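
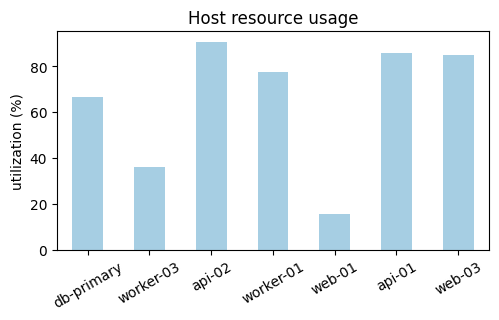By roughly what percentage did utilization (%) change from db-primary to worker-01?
≈ +14.3%

db-primary ≈ 70, worker-01 ≈ 80; (80 − 70) / 70 ≈ +14.3%.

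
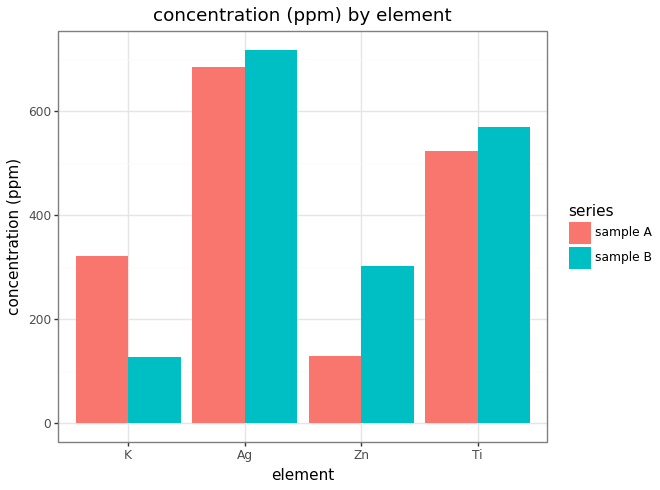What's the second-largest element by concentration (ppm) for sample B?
Ti

Top 3 for sample B: Ag ≈ 700, Ti ≈ 600, Zn ≈ 300.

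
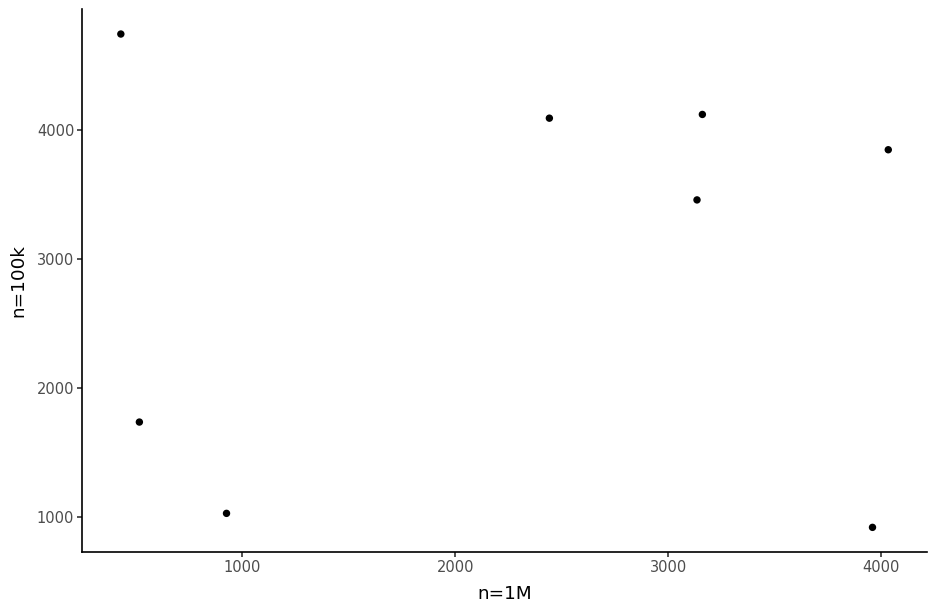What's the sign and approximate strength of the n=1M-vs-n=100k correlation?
no clear correlation

Points are roughly uncorrelated; weak (|r| ≈ 0.1).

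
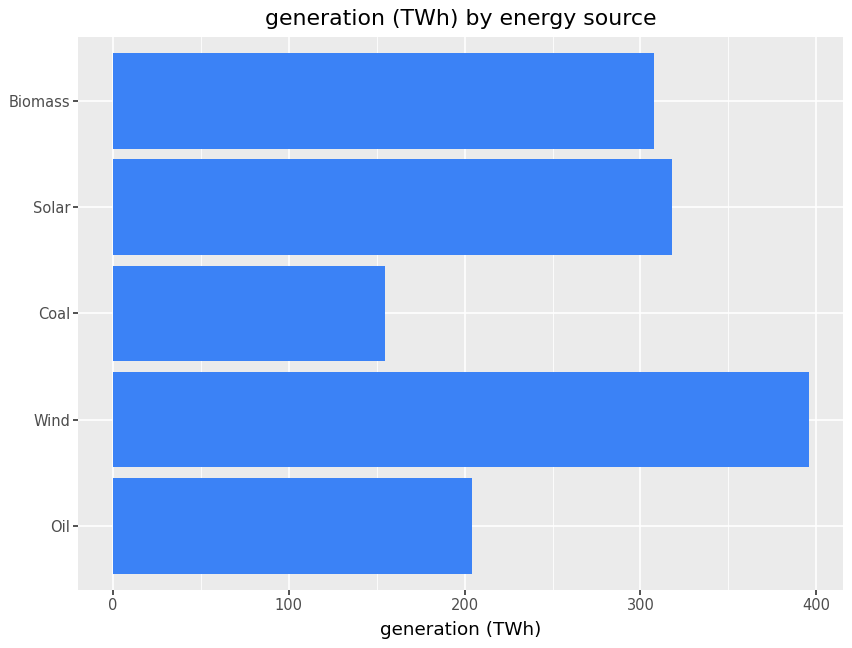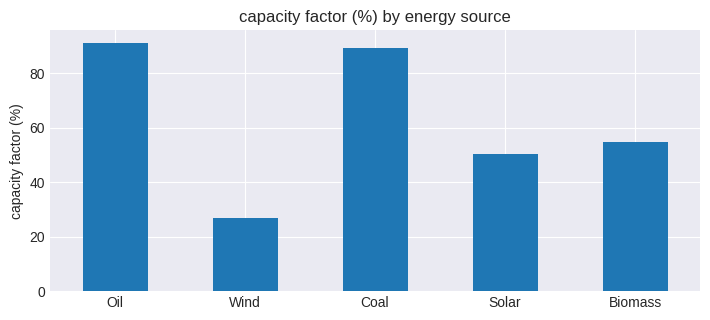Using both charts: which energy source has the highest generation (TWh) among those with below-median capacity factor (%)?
Chart 2 median capacity factor (%) ≈ 50; below-median energy sources: Wind, Solar. Among those, Wind has the highest generation (TWh) (≈ 400).

Wind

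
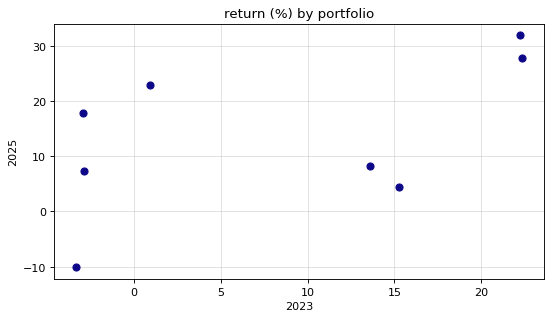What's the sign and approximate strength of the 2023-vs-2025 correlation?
Points are positively correlated; moderate (|r| ≈ 0.5).

positive, moderate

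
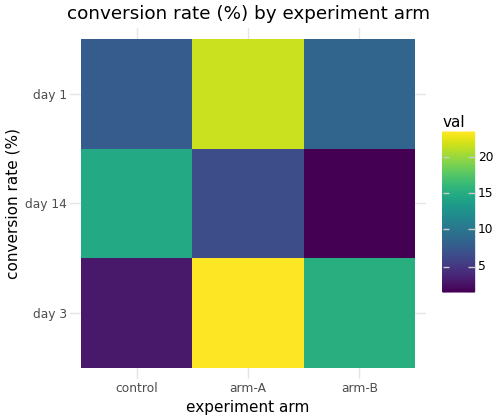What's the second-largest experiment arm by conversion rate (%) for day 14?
Top 3 for day 14: control ≈ 14, arm-A ≈ 6, arm-B ≈ 2.

arm-A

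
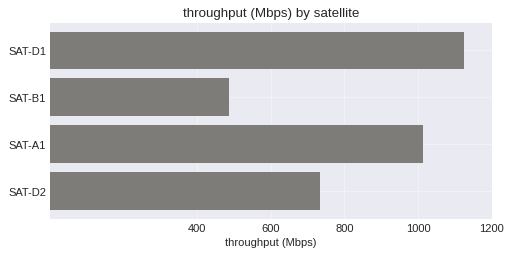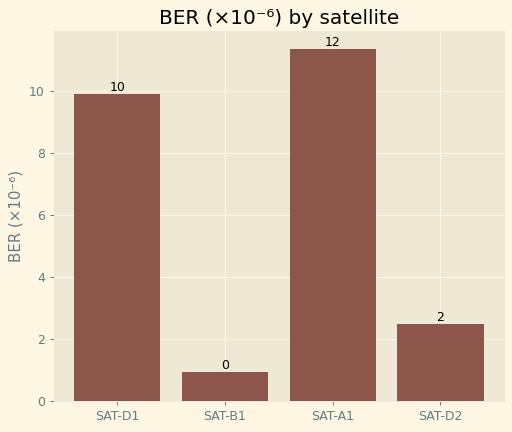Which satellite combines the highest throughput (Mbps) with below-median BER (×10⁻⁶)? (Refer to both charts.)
Chart 2 median BER (×10⁻⁶) ≈ 6; below-median satellites: SAT-B1, SAT-D2. Among those, SAT-D2 has the highest throughput (Mbps) (≈ 800).

SAT-D2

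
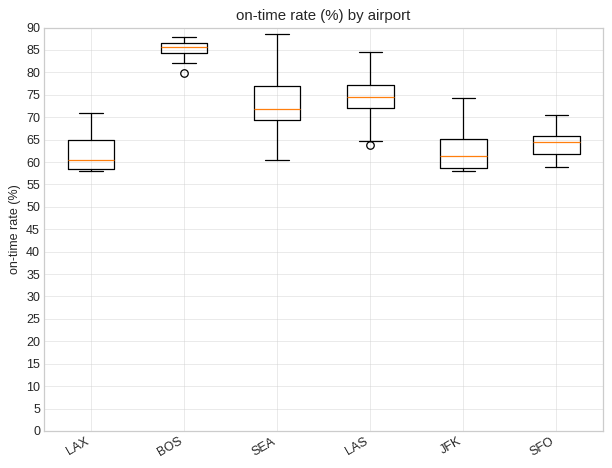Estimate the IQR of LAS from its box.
≈ 5

Q3 ≈ 75, Q1 ≈ 70; IQR ≈ 5.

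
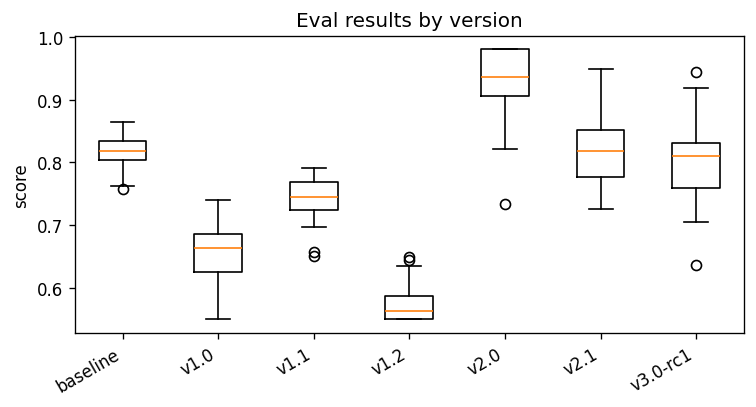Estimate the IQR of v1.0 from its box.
≈ 0.05

Q3 ≈ 0.70, Q1 ≈ 0.65; IQR ≈ 0.05.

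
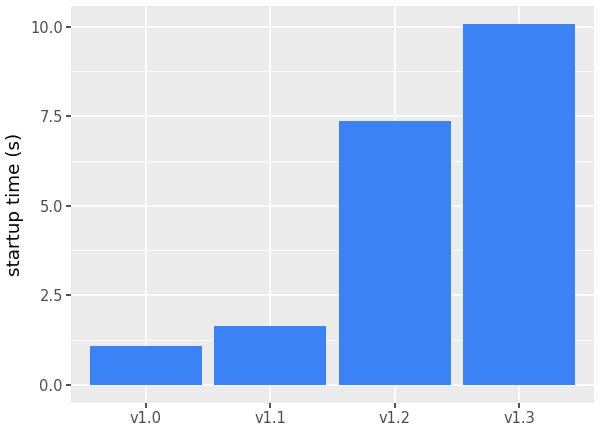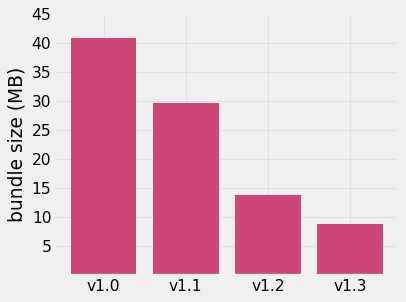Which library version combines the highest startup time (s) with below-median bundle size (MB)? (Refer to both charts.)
v1.3

Chart 2 median bundle size (MB) ≈ 20; below-median library versions: v1.2, v1.3. Among those, v1.3 has the highest startup time (s) (≈ 10).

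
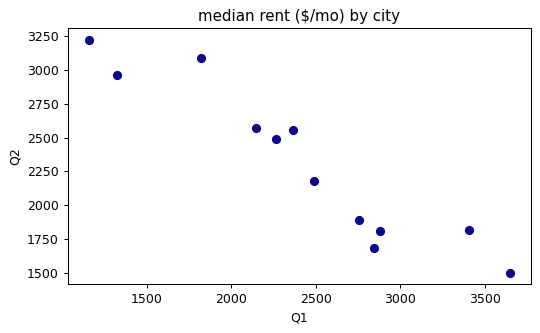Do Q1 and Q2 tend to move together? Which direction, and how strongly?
Points are negatively correlated; strong (|r| ≈ 0.9).

negative, strong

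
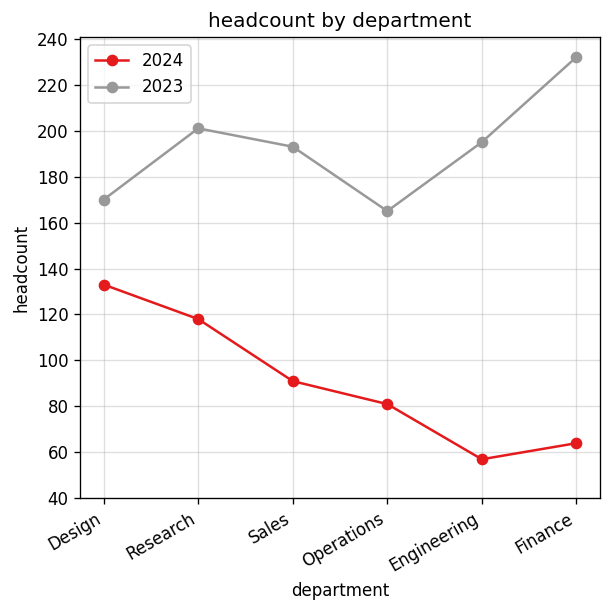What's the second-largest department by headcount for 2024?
Top 3 for 2024: Design ≈ 140, Research ≈ 120, Sales ≈ 100.

Research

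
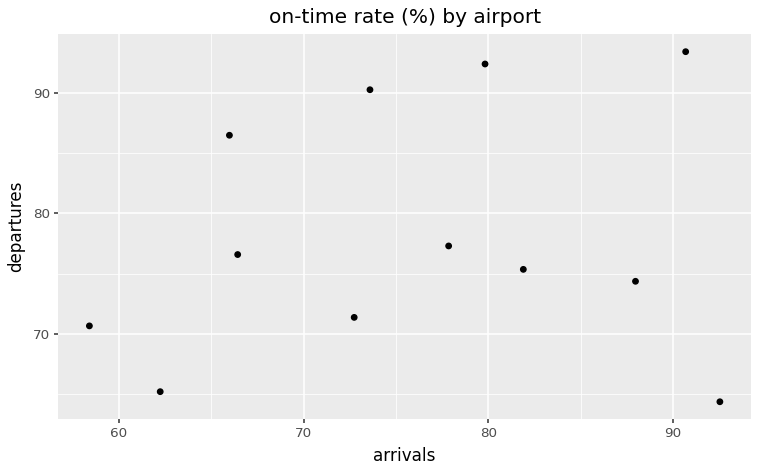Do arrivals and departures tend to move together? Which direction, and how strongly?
Points are roughly uncorrelated; weak (|r| ≈ 0.2).

no clear correlation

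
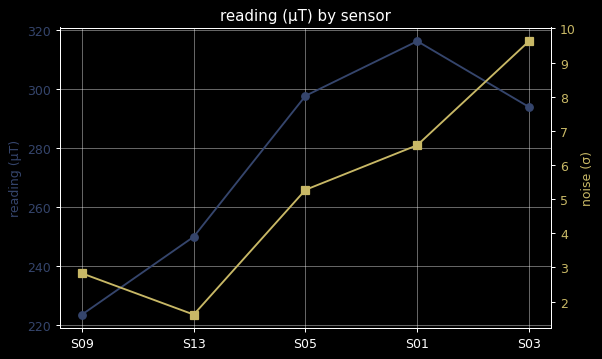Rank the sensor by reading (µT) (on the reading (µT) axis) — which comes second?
Top 3 (on the reading (µT) axis): S01 ≈ 320, S05 ≈ 300, S03 ≈ 290.

S05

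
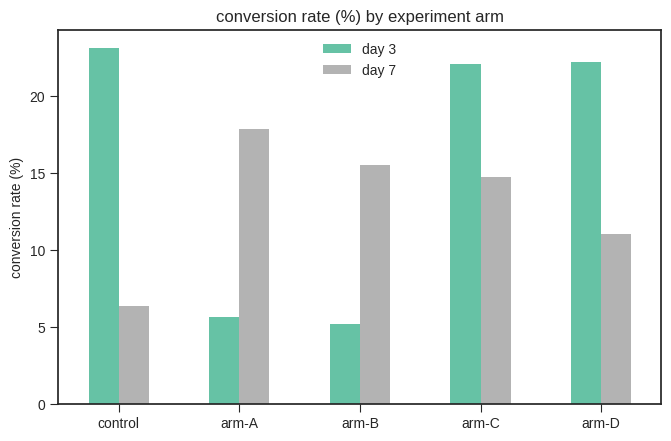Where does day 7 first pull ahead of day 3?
arm-A

control: day 7 ≈ 6 vs day 3 ≈ 24 (not yet); arm-A: day 7 ≈ 18 vs day 3 ≈ 6 (first crossover).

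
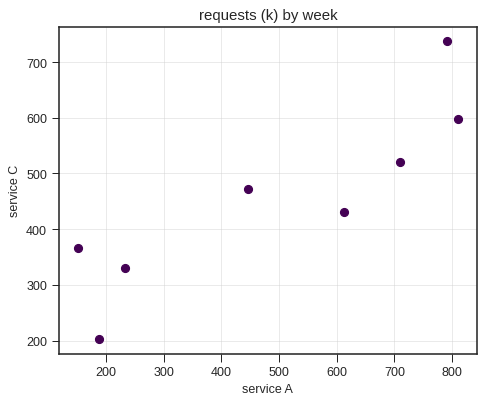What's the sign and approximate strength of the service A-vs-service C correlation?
Points are positively correlated; strong (|r| ≈ 0.9).

positive, strong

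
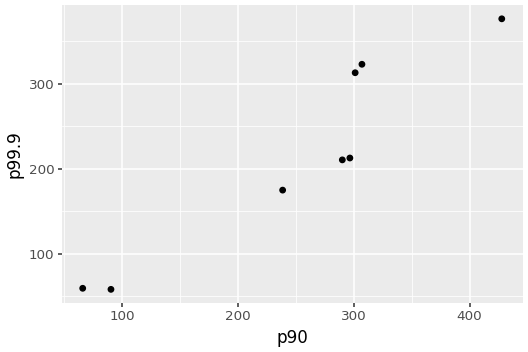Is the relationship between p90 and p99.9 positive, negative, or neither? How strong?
Points are positively correlated; strong (|r| ≈ 0.9).

positive, strong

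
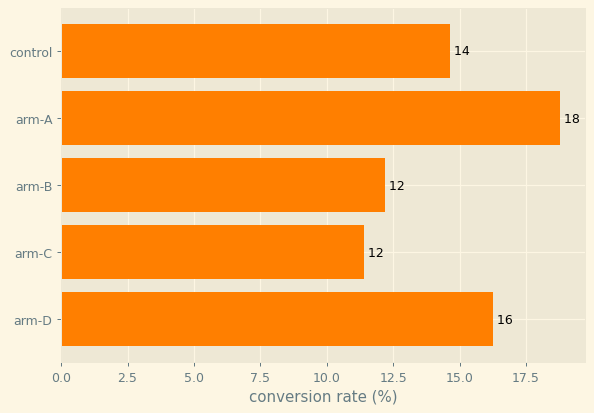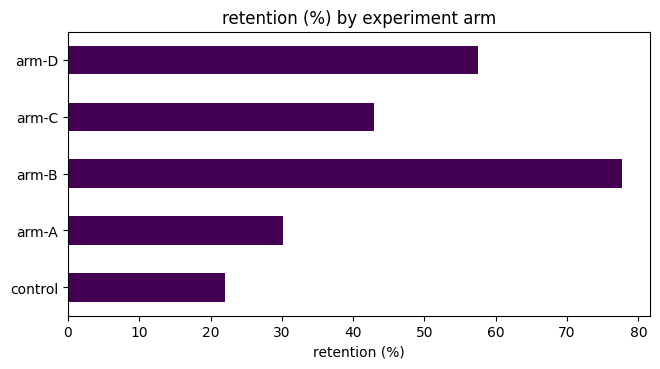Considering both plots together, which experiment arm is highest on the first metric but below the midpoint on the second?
Chart 2 median retention (%) ≈ 40; below-median experiment arms: control, arm-A. Among those, arm-A has the highest conversion rate (%) (≈ 18).

arm-A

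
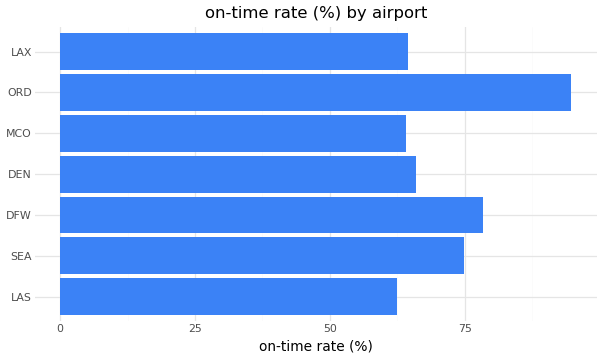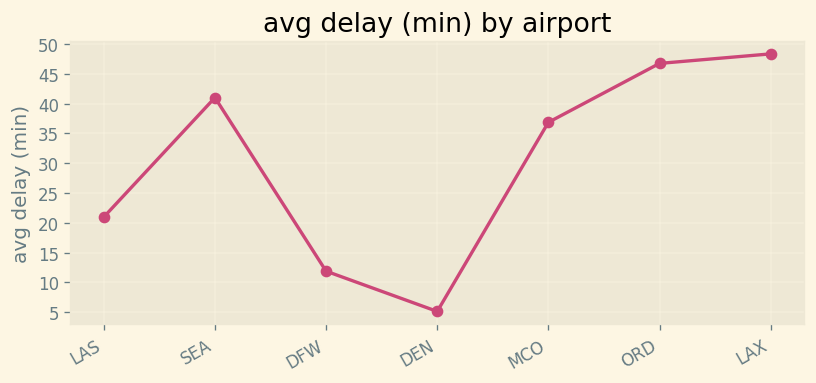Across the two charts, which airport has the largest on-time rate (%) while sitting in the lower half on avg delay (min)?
DFW

Chart 2 median avg delay (min) ≈ 35; below-median airports: LAS, DFW, DEN. Among those, DFW has the highest on-time rate (%) (≈ 80).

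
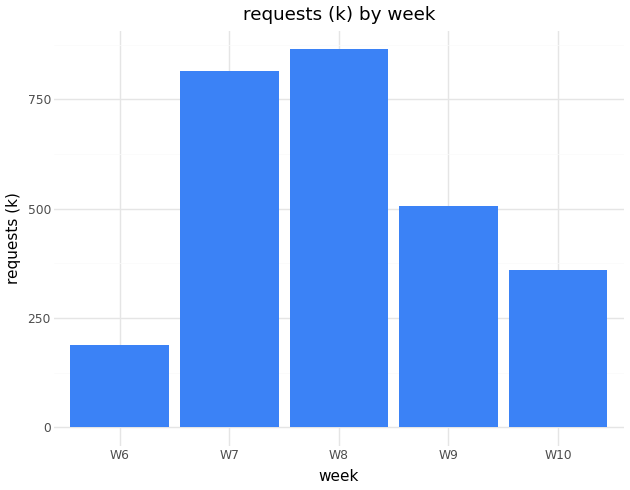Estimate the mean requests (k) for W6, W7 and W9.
(200 + 800 + 500) / 3 ≈ 500.

≈ 500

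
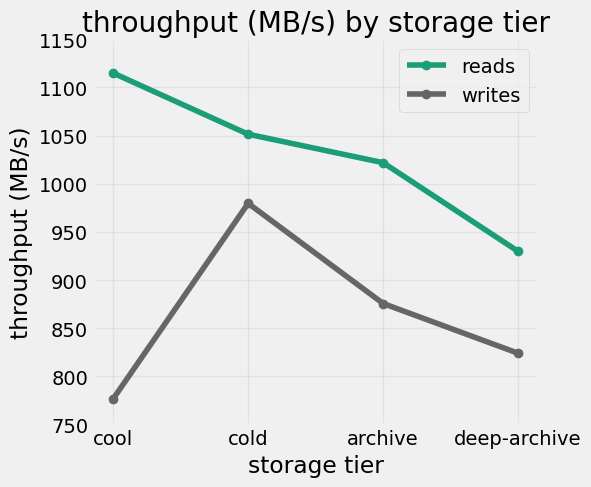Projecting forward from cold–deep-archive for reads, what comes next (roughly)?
≈ 900

Last three: 1050, 1000, 950 → slope ≈ -50/step → next ≈ 900.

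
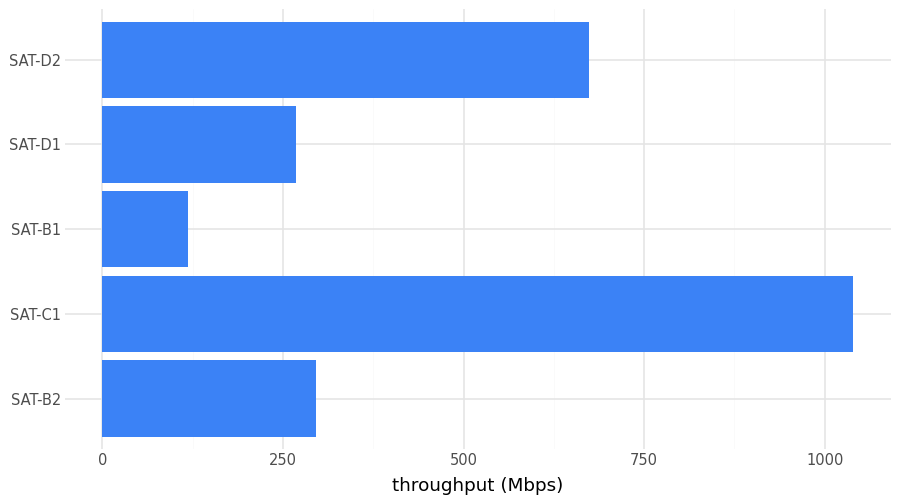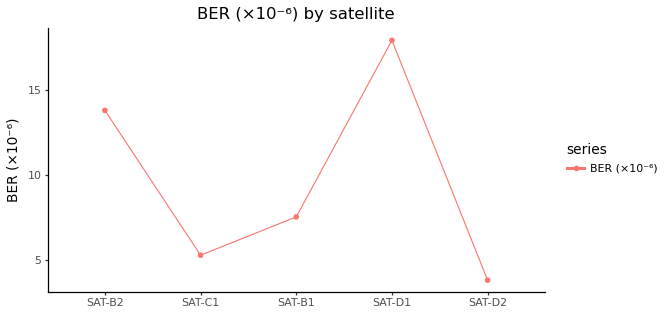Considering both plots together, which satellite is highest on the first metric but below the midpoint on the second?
Chart 2 median BER (×10⁻⁶) ≈ 8; below-median satellites: SAT-C1, SAT-D2. Among those, SAT-C1 has the highest throughput (Mbps) (≈ 1000).

SAT-C1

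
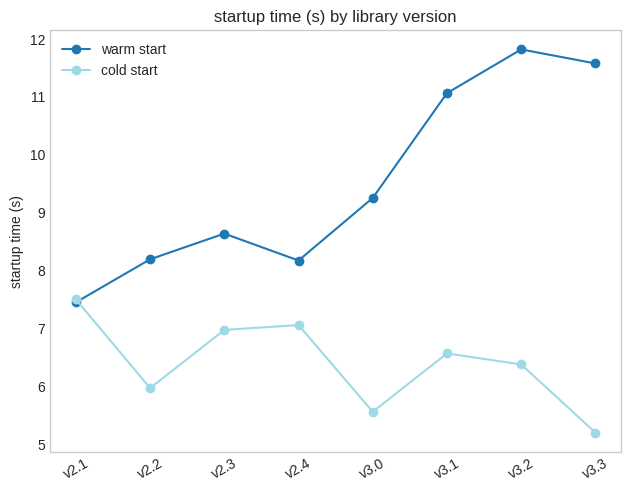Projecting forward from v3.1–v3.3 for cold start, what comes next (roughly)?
≈ 4

Last three: 7, 6, 5 → slope ≈ -1/step → next ≈ 4.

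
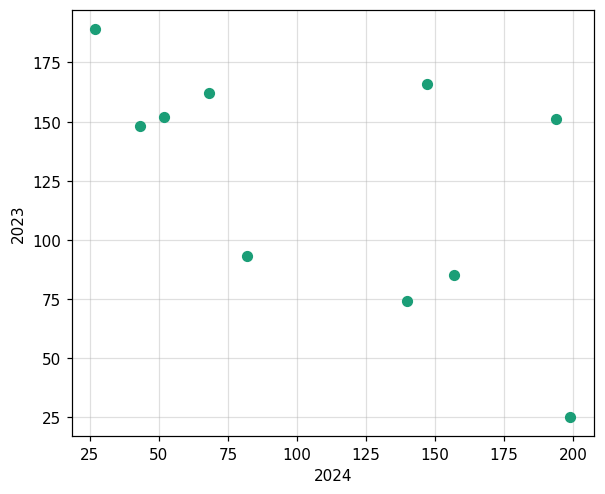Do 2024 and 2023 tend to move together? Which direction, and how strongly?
Points are negatively correlated; moderate (|r| ≈ 0.6).

negative, moderate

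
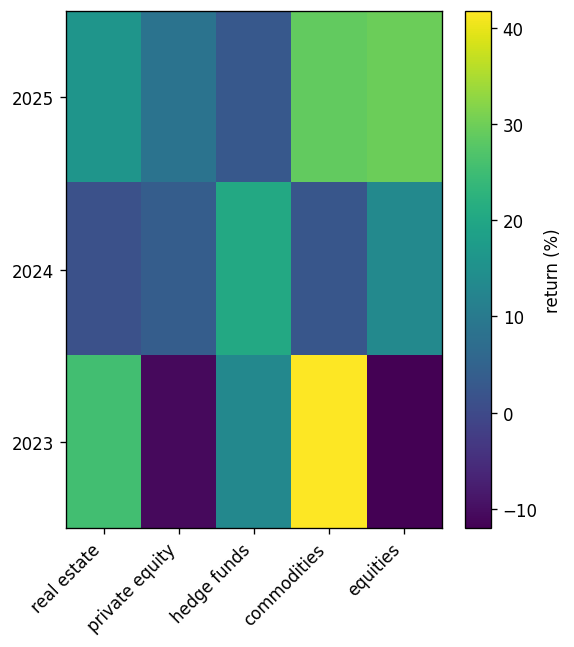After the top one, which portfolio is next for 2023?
real estate

Top 3 for 2023: commodities ≈ 40, real estate ≈ 25, hedge funds ≈ 15.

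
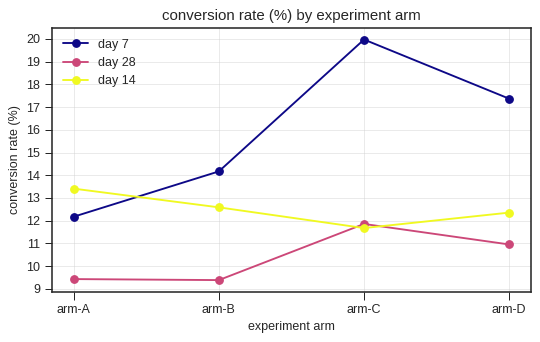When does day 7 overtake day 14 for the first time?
arm-B

arm-A: day 7 ≈ 12 vs day 14 ≈ 13 (not yet); arm-B: day 7 ≈ 14 vs day 14 ≈ 13 (first crossover).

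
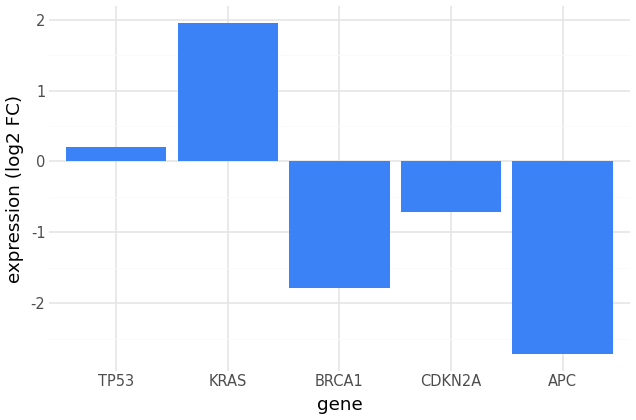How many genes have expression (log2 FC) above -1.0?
Above -1.0: TP53, KRAS, CDKN2A.

3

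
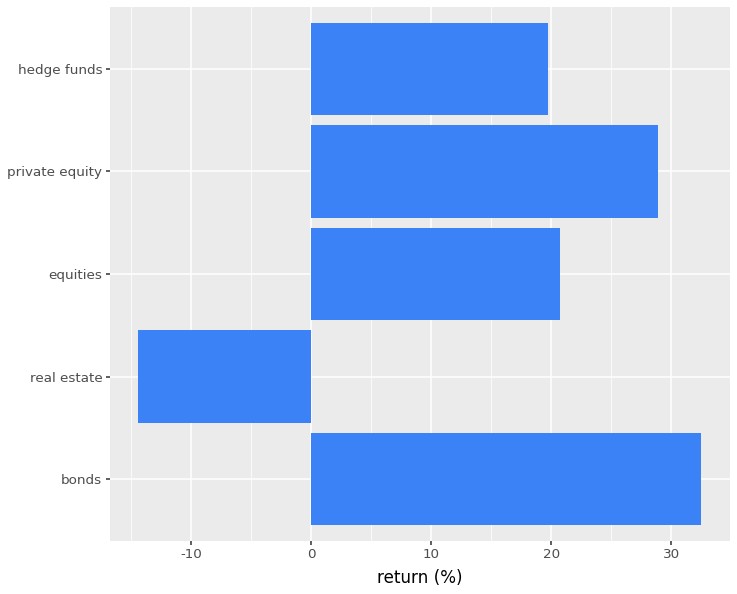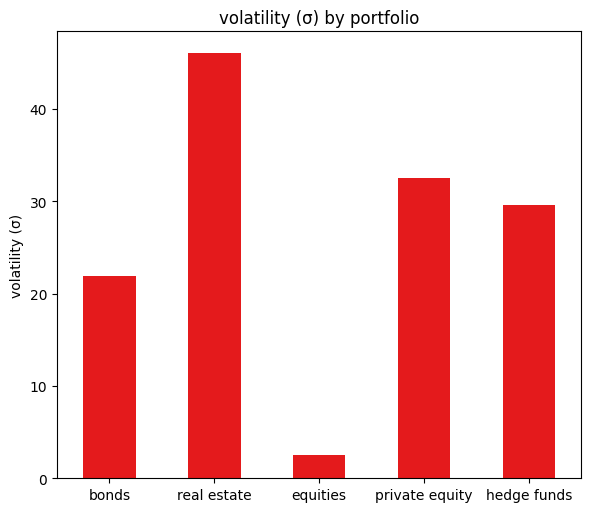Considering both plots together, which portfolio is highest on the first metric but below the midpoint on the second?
bonds

Chart 2 median volatility (σ) ≈ 30; below-median portfolios: bonds, equities. Among those, bonds has the highest return (%) (≈ 35).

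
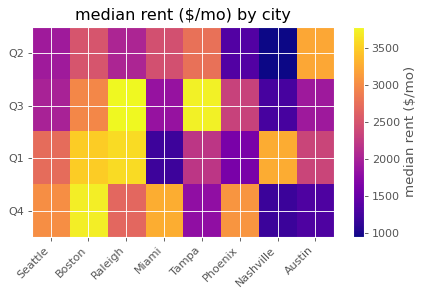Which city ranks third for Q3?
Boston

Top 4 for Q3: Raleigh ≈ 4000, Tampa ≈ 3500, Boston ≈ 3000, Phoenix ≈ 2500.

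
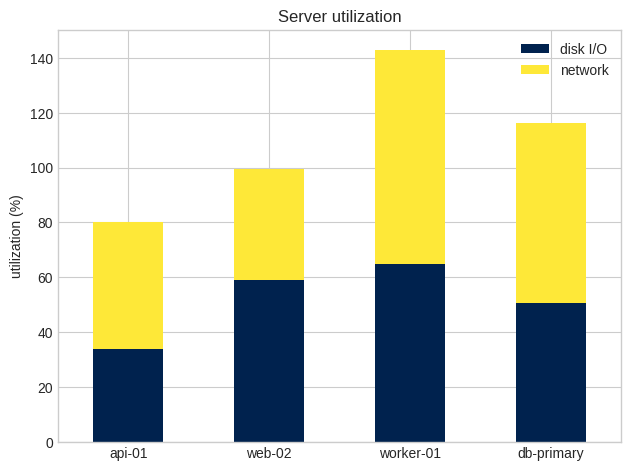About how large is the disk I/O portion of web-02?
≈ 60

disk I/O top ≈ 60, bottom ≈ 0; segment ≈ 60.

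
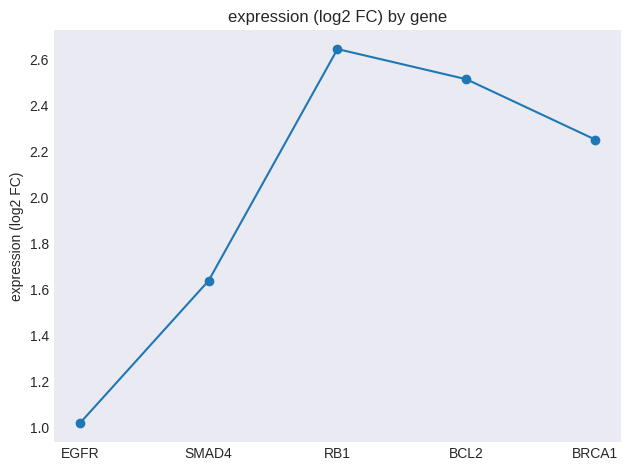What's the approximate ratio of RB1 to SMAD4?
RB1 ≈ 2.6, SMAD4 ≈ 1.6; 2.6/1.6 ≈ 1.62.

≈ 1.62×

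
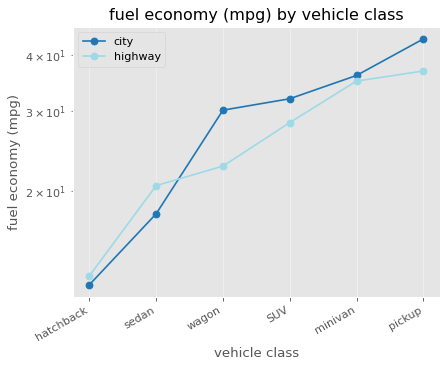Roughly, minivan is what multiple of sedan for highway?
minivan ≈ 35, sedan ≈ 20; 35/20 ≈ 1.75.

≈ 1.75×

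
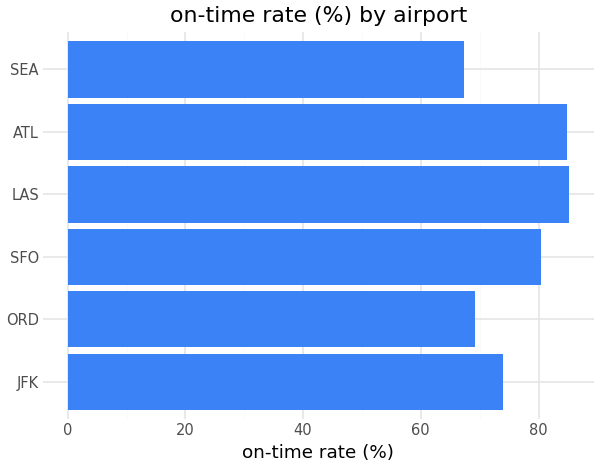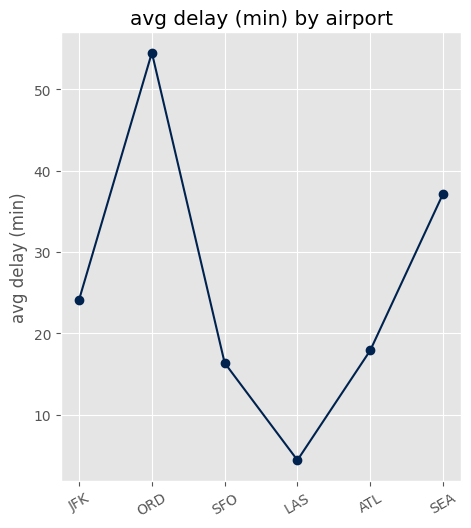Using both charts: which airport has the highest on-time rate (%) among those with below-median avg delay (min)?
Chart 2 median avg delay (min) ≈ 20; below-median airports: SFO, LAS, ATL. Among those, LAS has the highest on-time rate (%) (≈ 90).

LAS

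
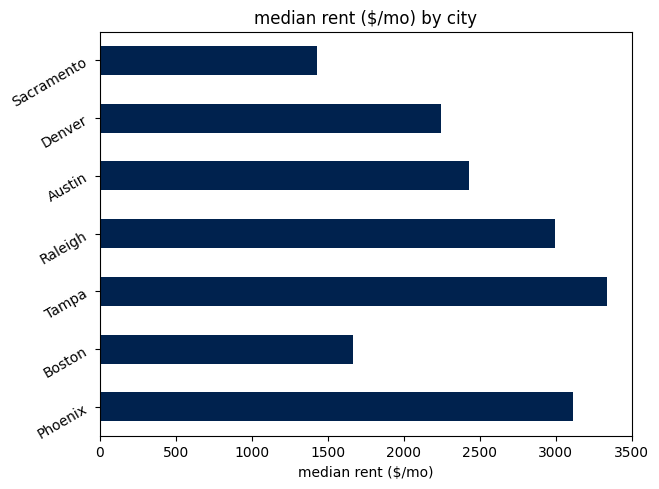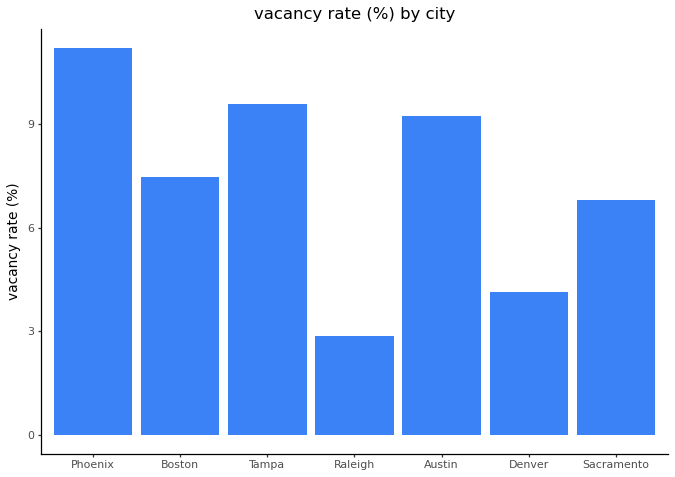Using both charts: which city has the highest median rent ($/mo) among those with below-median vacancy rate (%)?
Chart 2 median vacancy rate (%) ≈ 8; below-median cities: Raleigh, Denver, Sacramento. Among those, Raleigh has the highest median rent ($/mo) (≈ 3000).

Raleigh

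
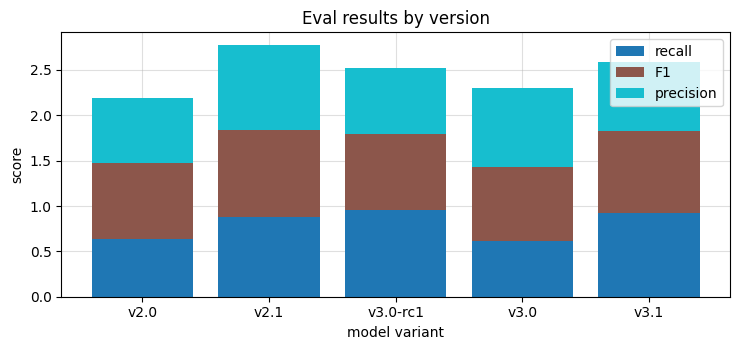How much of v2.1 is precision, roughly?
≈ 1.0

precision top ≈ 3.0, bottom ≈ 2.0; segment ≈ 1.0.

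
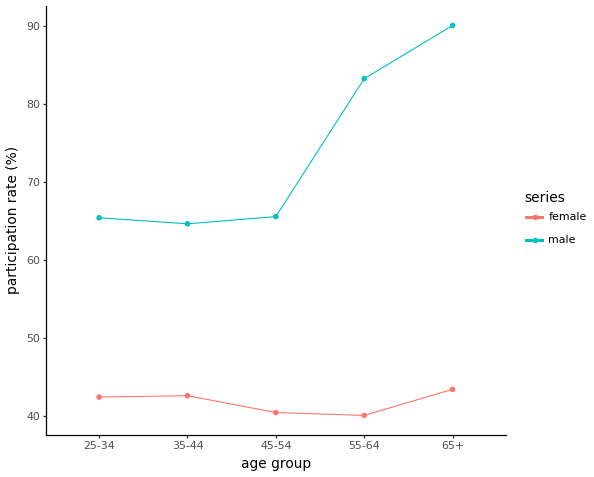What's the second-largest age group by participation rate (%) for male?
Top 3 for male: 65+ ≈ 90, 55-64 ≈ 85, 45-54 ≈ 65.

55-64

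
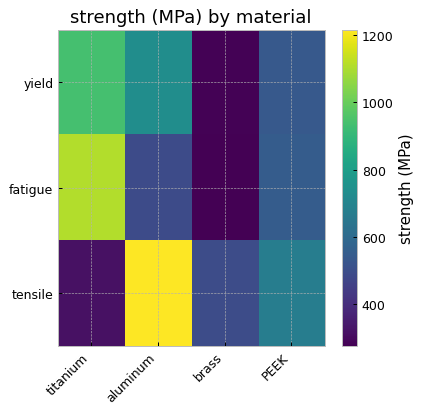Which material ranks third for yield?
Top 4 for yield: titanium ≈ 900, aluminum ≈ 700, PEEK ≈ 500, brass ≈ 300.

PEEK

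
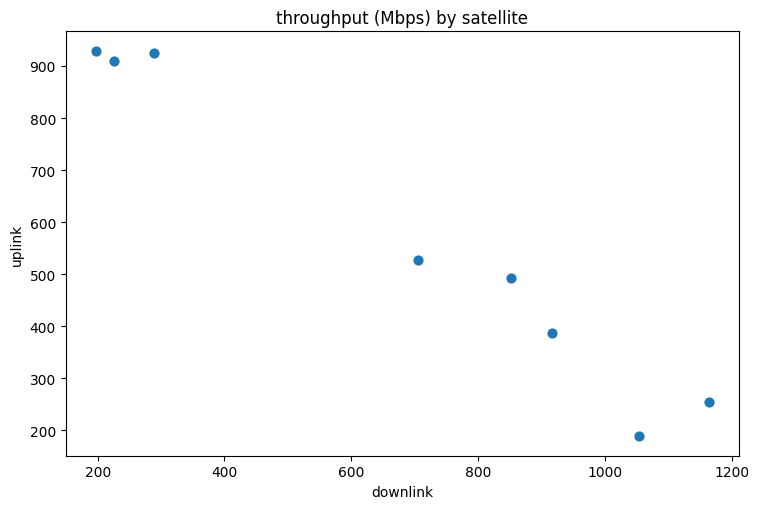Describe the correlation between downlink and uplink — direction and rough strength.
negative, strong

Points are negatively correlated; strong (|r| ≈ 1.0).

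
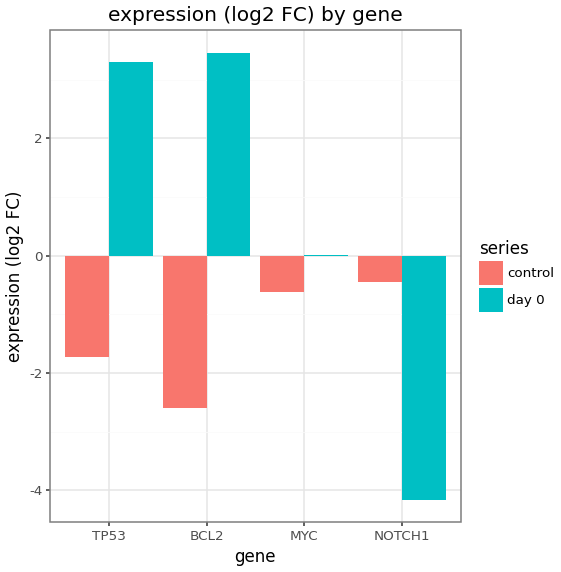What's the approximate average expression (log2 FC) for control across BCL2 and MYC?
(-3 + -1) / 2 ≈ -2.

≈ -2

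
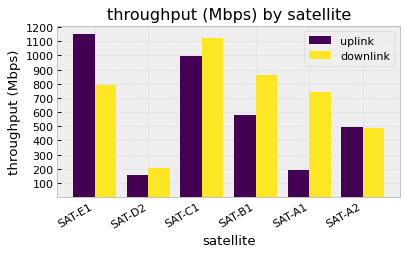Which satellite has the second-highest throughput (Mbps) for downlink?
Top 3 for downlink: SAT-C1 ≈ 1100, SAT-B1 ≈ 900, SAT-E1 ≈ 800.

SAT-B1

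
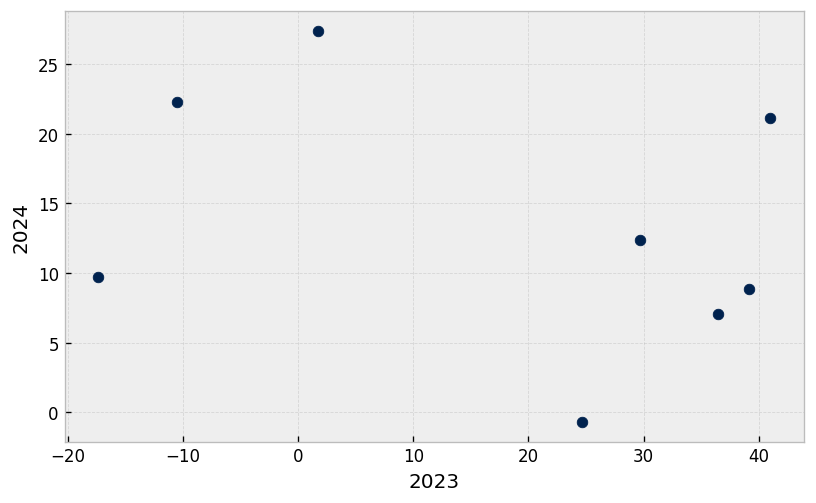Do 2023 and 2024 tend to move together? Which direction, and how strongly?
negative, weak

Points are negatively correlated; weak (|r| ≈ 0.3).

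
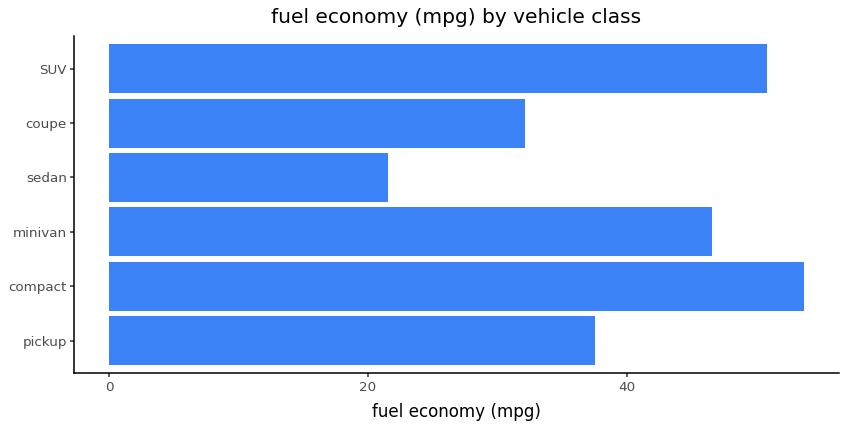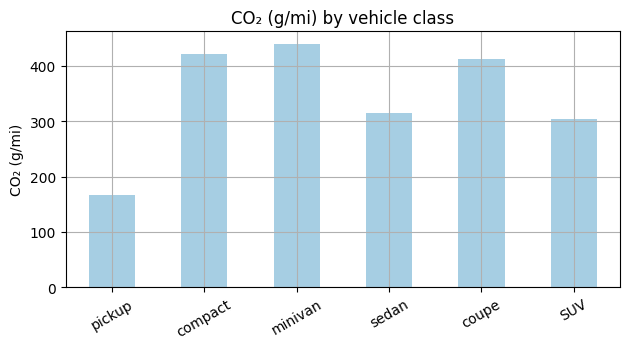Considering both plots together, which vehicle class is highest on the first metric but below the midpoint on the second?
SUV

Chart 2 median CO₂ (g/mi) ≈ 350; below-median vehicle classes: pickup, sedan, SUV. Among those, SUV has the highest fuel economy (mpg) (≈ 50).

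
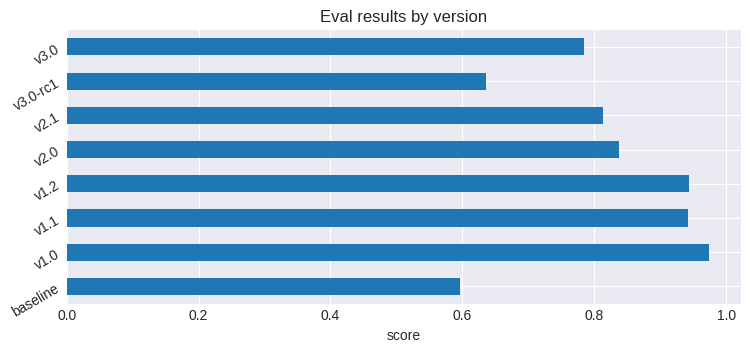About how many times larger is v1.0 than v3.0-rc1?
≈ 1.67×

v1.0 ≈ 1.0, v3.0-rc1 ≈ 0.6; 1.0/0.6 ≈ 1.67.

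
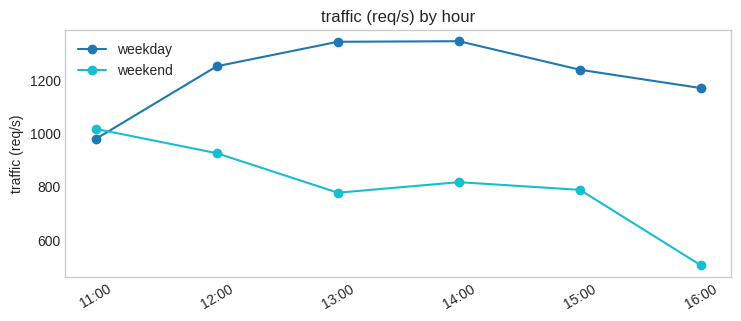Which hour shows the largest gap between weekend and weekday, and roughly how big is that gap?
16:00: weekend ≈ 500, weekday ≈ 1200 → gap ≈ 700. Next-largest (13:00) is only ≈ 500.

16:00, ≈ 700 req/s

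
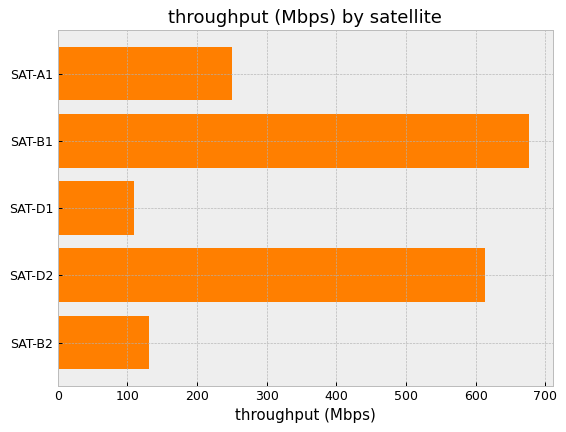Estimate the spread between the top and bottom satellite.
Max SAT-B1 ≈ 700, min SAT-D1 ≈ 100; range ≈ 600.

≈ 600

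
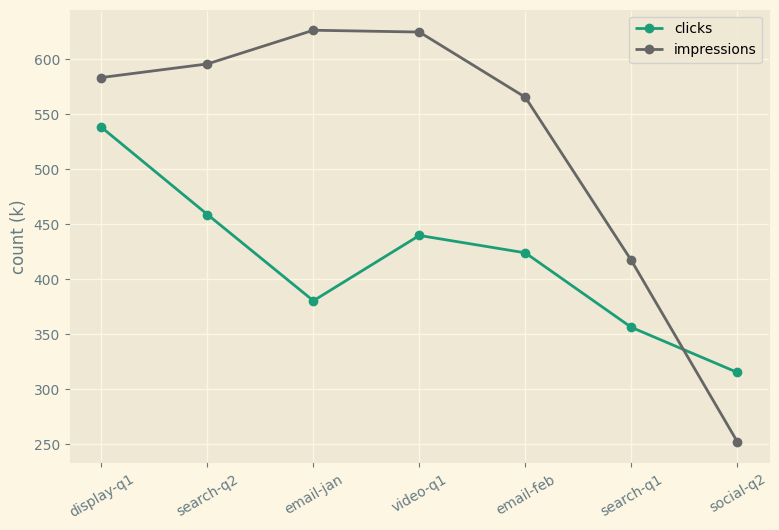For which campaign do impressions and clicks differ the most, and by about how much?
email-jan, ≈ 250 k

email-jan: impressions ≈ 650, clicks ≈ 400 → gap ≈ 250. Next-largest (video-q1) is only ≈ 150.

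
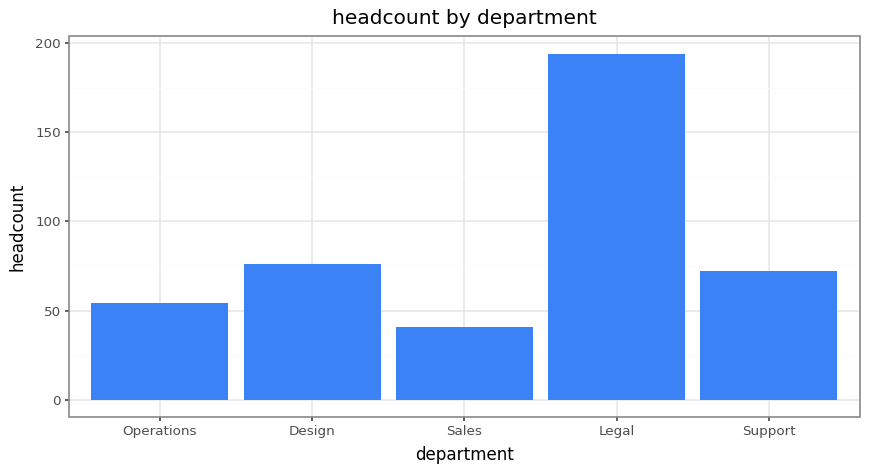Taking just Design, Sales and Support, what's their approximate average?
≈ 67

(80 + 40 + 80) / 3 ≈ 67.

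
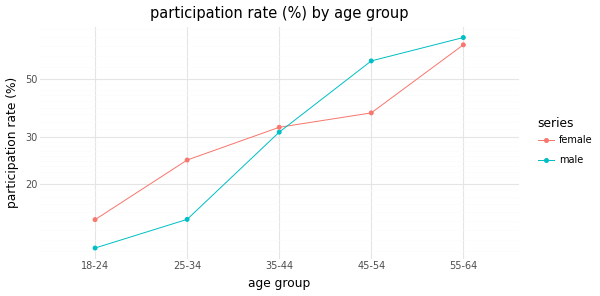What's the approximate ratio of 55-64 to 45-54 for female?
≈ 1.75×

55-64 ≈ 70, 45-54 ≈ 40; 70/40 ≈ 1.75.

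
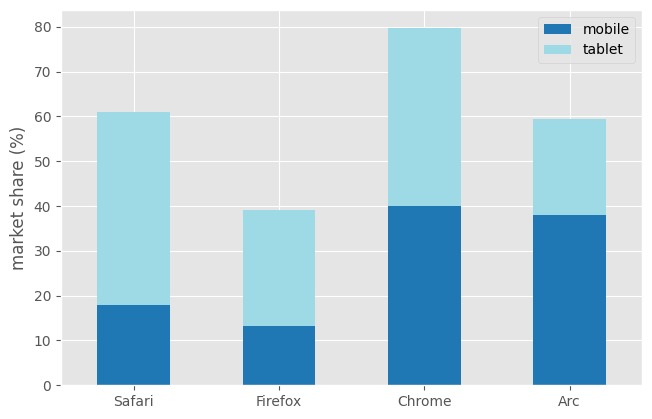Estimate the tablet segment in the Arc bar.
tablet top ≈ 60, bottom ≈ 40; segment ≈ 20.

≈ 20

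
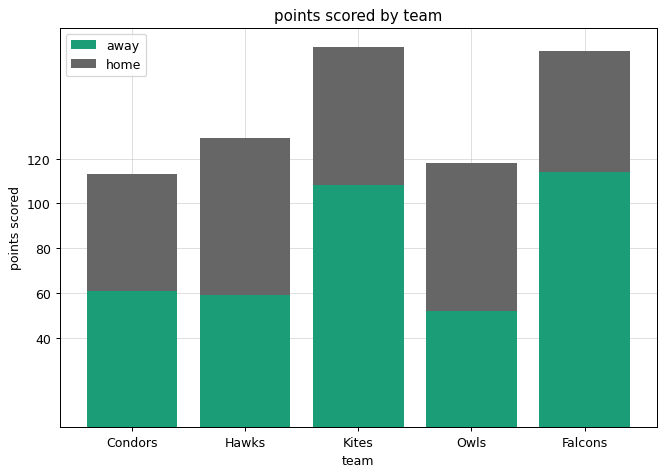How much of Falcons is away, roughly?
away top ≈ 120, bottom ≈ 0; segment ≈ 120.

≈ 120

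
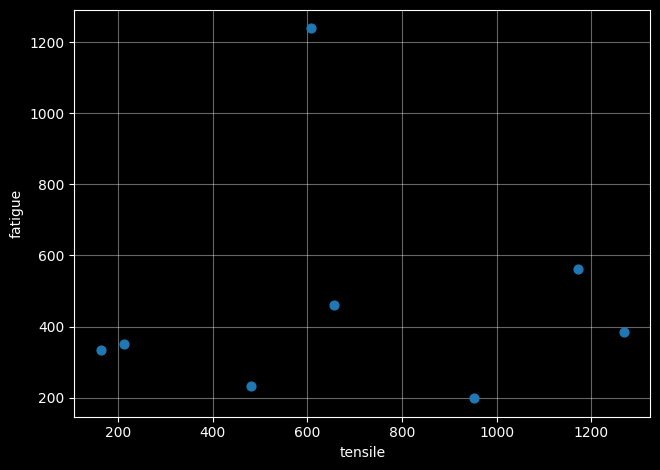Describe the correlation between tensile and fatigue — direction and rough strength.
Points are roughly uncorrelated; weak (|r| ≈ 0.0).

no clear correlation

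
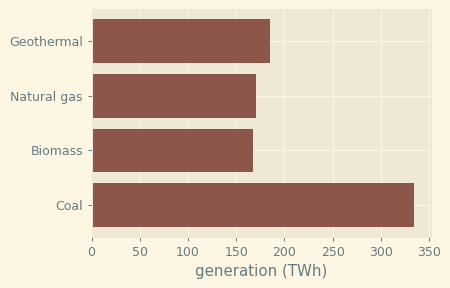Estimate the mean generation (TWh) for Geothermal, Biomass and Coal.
(200 + 150 + 350) / 3 ≈ 233.

≈ 233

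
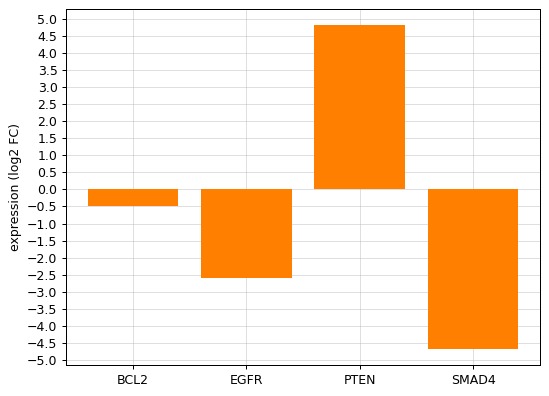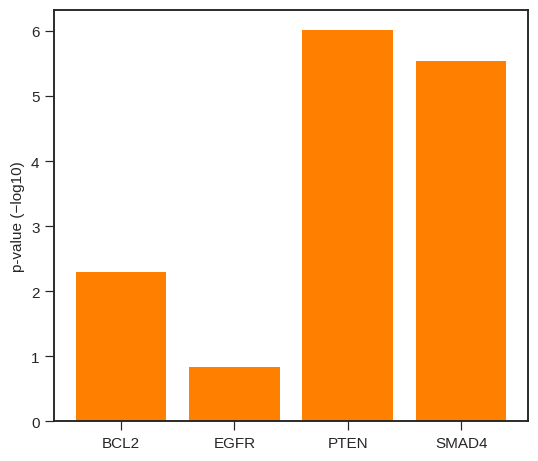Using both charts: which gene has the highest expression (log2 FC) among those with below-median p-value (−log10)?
Chart 2 median p-value (−log10) ≈ 4; below-median genes: BCL2, EGFR. Among those, BCL2 has the highest expression (log2 FC) (≈ -0.5).

BCL2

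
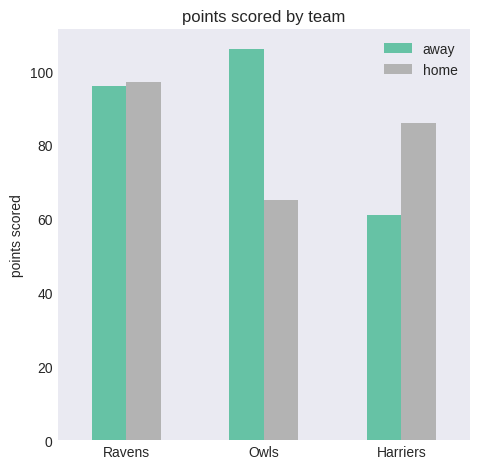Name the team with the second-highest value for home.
Top 3 for home: Ravens ≈ 100, Harriers ≈ 90, Owls ≈ 60.

Harriers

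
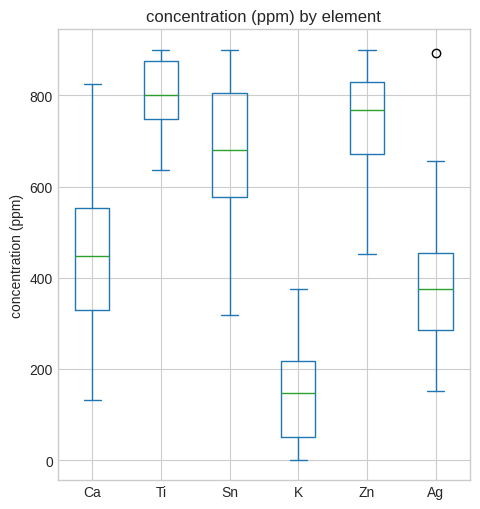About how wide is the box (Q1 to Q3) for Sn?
Q3 ≈ 800, Q1 ≈ 600; IQR ≈ 200.

≈ 200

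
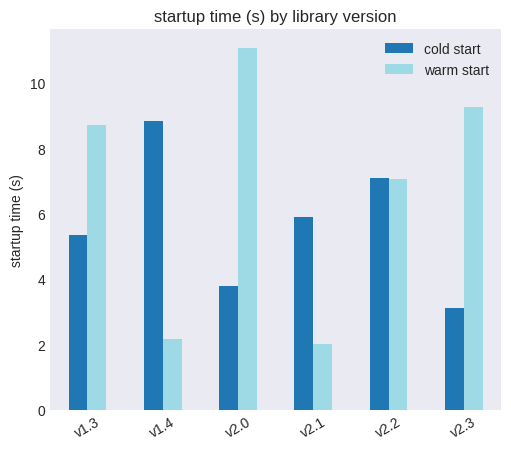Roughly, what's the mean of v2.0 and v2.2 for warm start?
(11 + 7) / 2 ≈ 9.

≈ 9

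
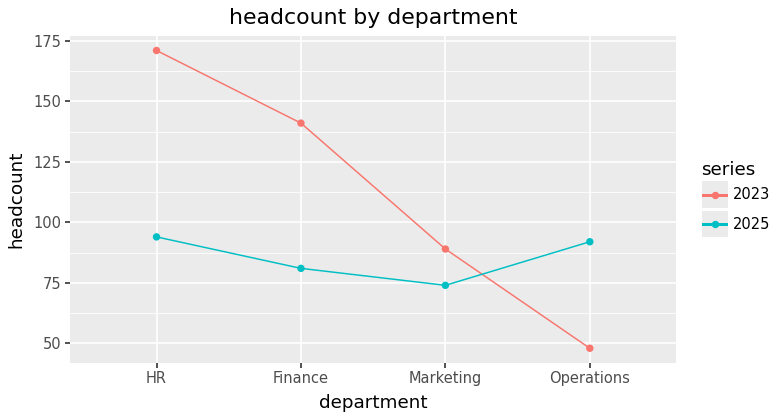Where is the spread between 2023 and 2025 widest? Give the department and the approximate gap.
HR: 2023 ≈ 180, 2025 ≈ 100 → gap ≈ 80. Next-largest (Finance) is only ≈ 60.

HR, ≈ 80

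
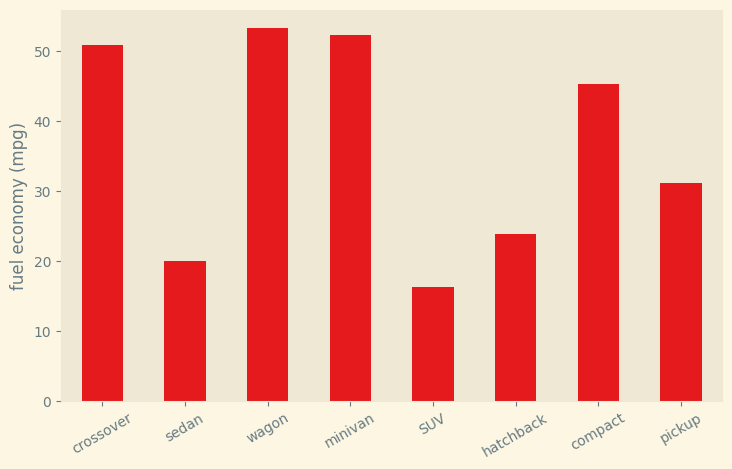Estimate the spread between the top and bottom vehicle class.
Max wagon ≈ 55, min SUV ≈ 15; range ≈ 40.

≈ 40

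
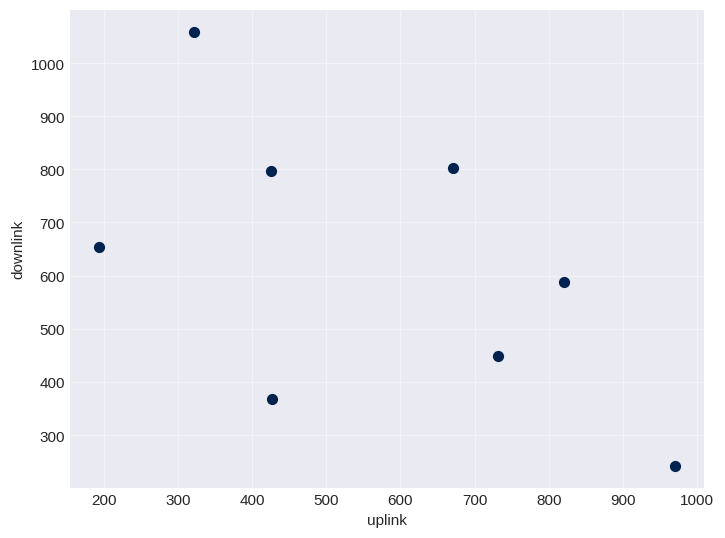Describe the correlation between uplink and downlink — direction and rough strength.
negative, moderate

Points are negatively correlated; moderate (|r| ≈ 0.6).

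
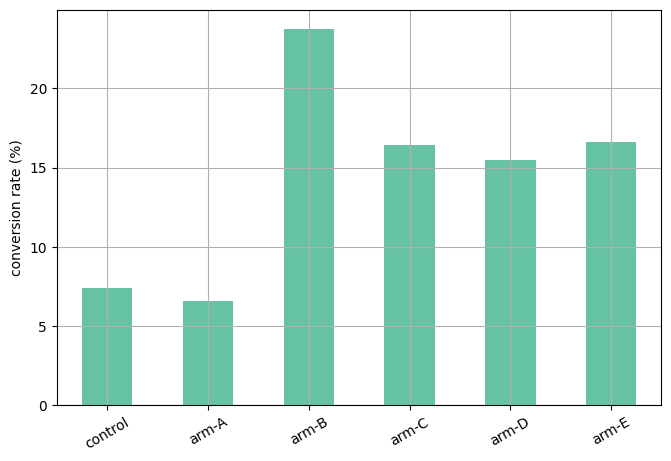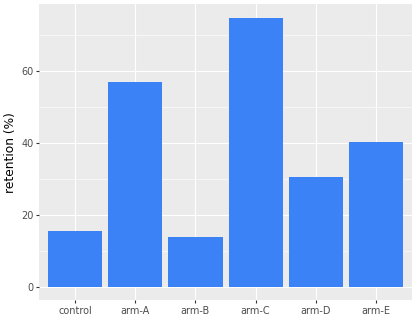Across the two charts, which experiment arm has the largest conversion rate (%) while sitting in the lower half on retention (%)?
arm-B

Chart 2 median retention (%) ≈ 40; below-median experiment arms: control, arm-B, arm-D. Among those, arm-B has the highest conversion rate (%) (≈ 25).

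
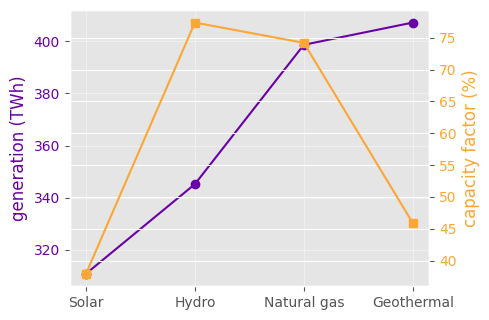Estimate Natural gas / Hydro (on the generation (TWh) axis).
≈ 1.14×

Natural gas ≈ 400, Hydro ≈ 350; 400/350 ≈ 1.14.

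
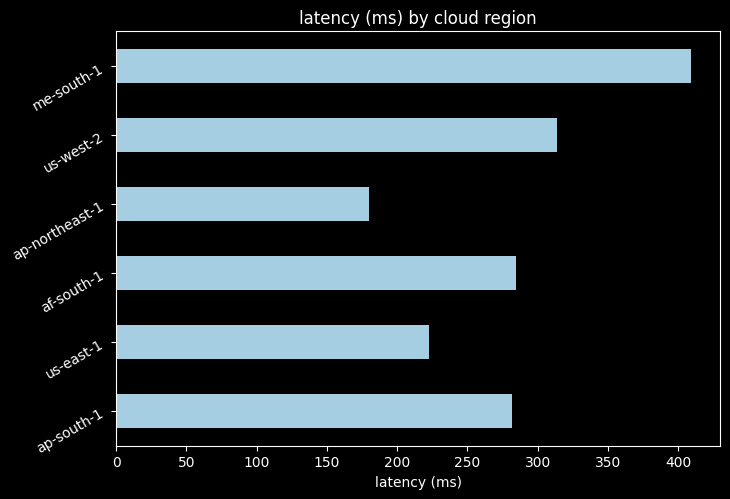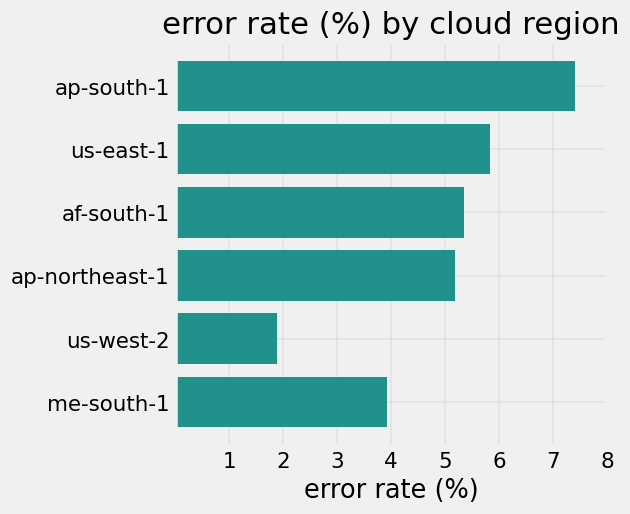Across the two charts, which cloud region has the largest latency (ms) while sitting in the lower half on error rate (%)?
Chart 2 median error rate (%) ≈ 5; below-median cloud regions: ap-northeast-1, us-west-2, me-south-1. Among those, me-south-1 has the highest latency (ms) (≈ 400).

me-south-1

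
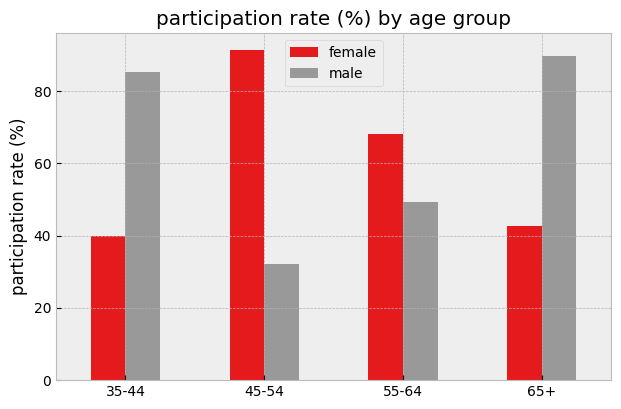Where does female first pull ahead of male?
45-54

35-44: female ≈ 40 vs male ≈ 90 (not yet); 45-54: female ≈ 90 vs male ≈ 30 (first crossover).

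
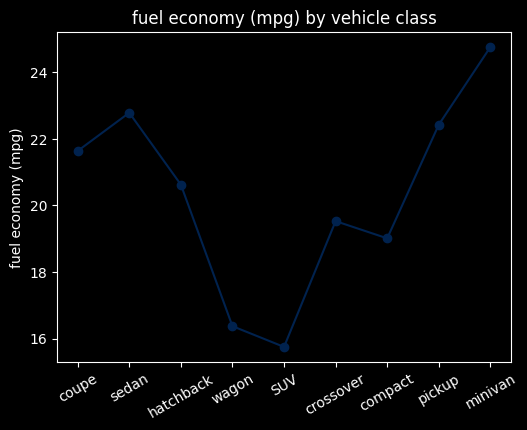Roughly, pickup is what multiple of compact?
pickup ≈ 22, compact ≈ 19; 22/19 ≈ 1.16.

≈ 1.16×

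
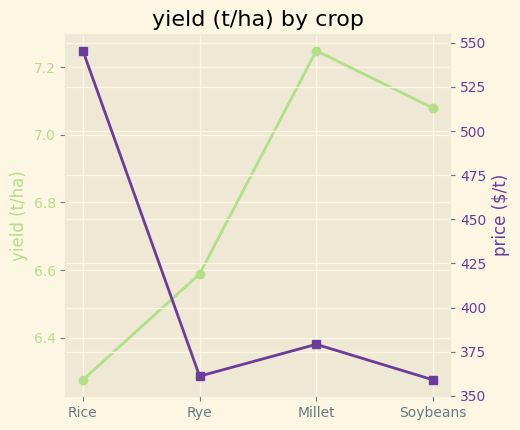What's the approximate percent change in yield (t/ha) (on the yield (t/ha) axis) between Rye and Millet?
Rye ≈ 6.6, Millet ≈ 7.2; (7.2 − 6.6) / 6.6 ≈ +9.1%.

≈ +9.1%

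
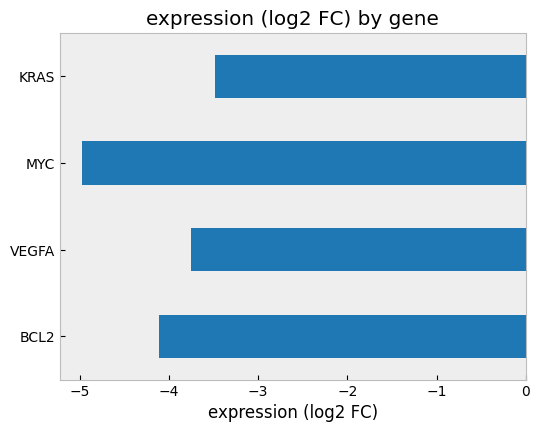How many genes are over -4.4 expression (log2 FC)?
3

Above -4.4: BCL2, VEGFA, KRAS.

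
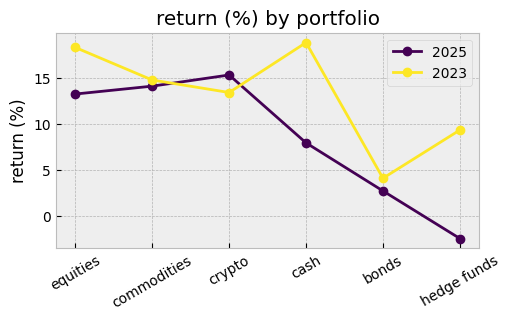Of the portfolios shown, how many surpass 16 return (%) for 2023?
Above 16: equities, cash.

2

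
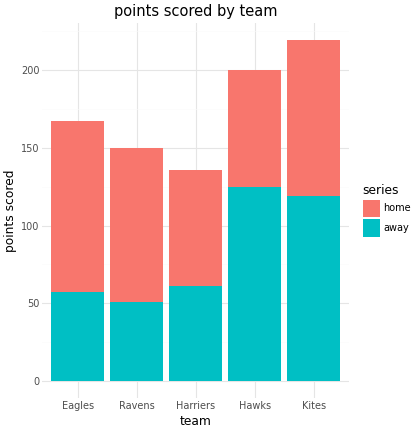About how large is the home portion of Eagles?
home top ≈ 160, bottom ≈ 60; segment ≈ 100.

≈ 100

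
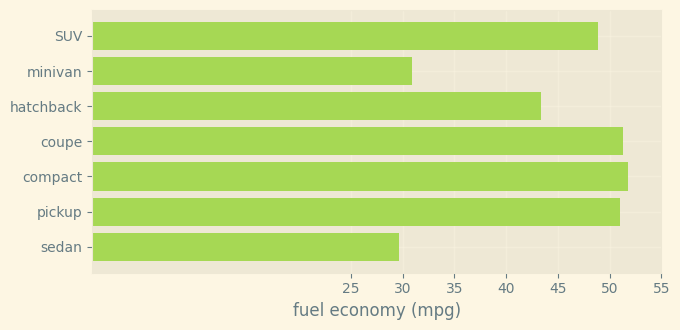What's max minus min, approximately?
Max compact ≈ 50, min sedan ≈ 30; range ≈ 20.

≈ 20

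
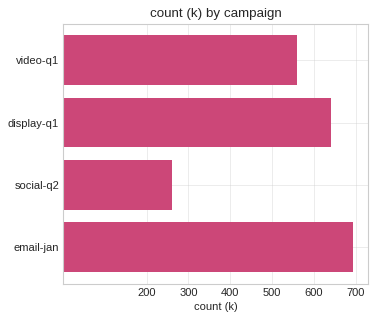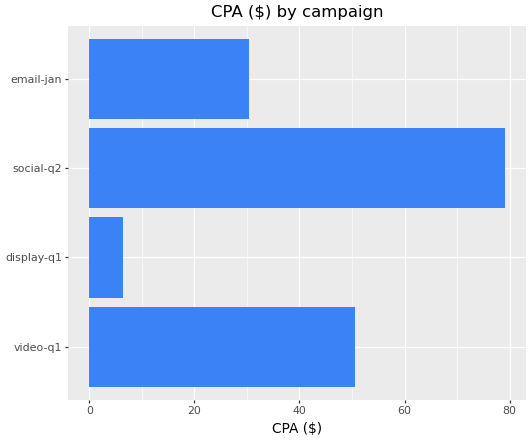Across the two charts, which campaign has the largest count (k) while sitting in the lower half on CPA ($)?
email-jan

Chart 2 median CPA ($) ≈ 40; below-median campaigns: display-q1, email-jan. Among those, email-jan has the highest count (k) (≈ 700).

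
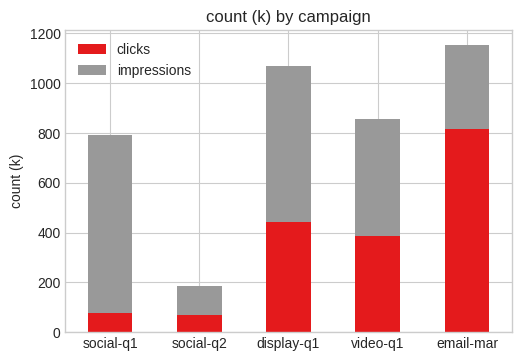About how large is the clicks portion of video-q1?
clicks top ≈ 400, bottom ≈ 0; segment ≈ 400.

≈ 400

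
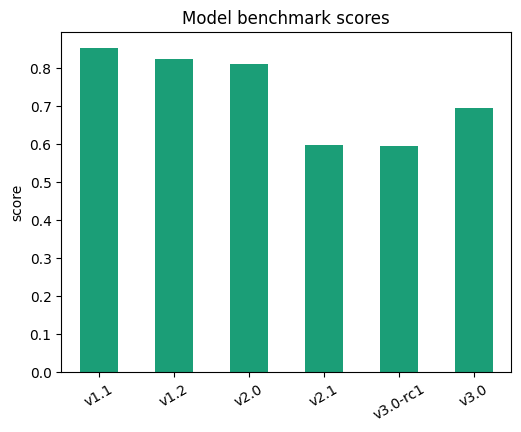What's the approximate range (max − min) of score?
Max v1.1 ≈ 0.9, min v3.0-rc1 ≈ 0.6; range ≈ 0.3.

≈ 0.3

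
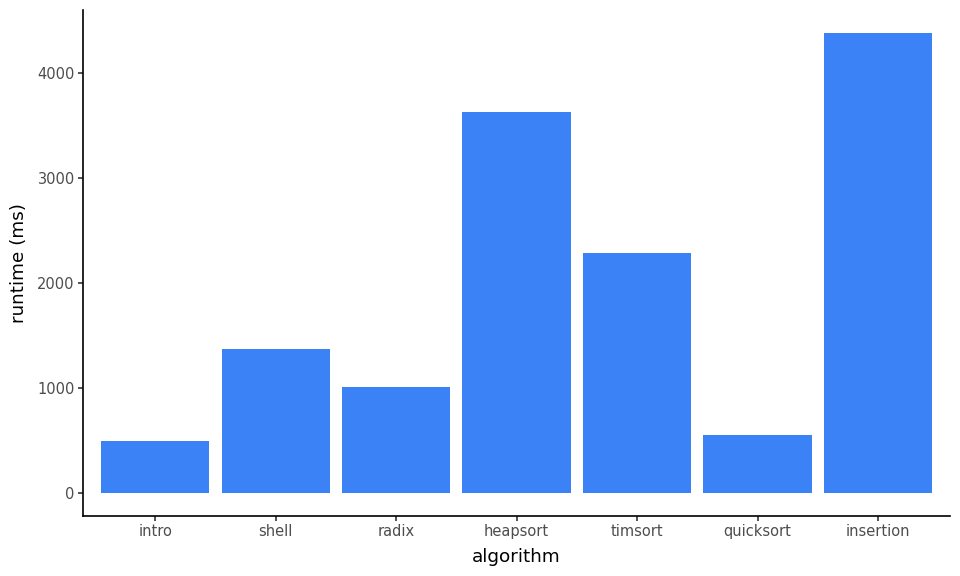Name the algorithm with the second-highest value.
Top 3: insertion ≈ 4500, heapsort ≈ 3500, timsort ≈ 2500.

heapsort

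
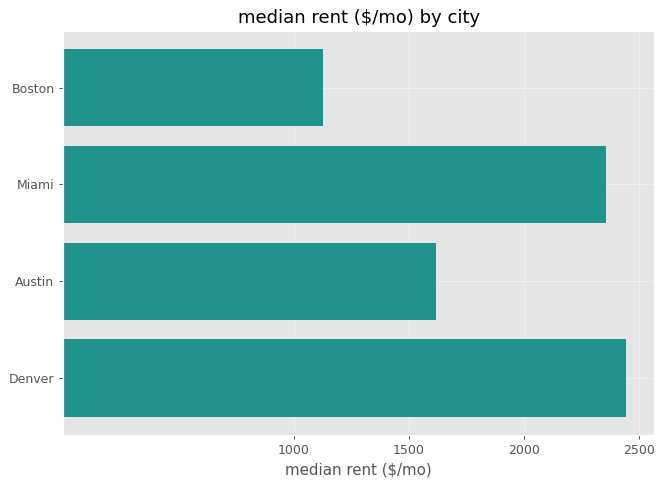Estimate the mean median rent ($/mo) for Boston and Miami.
≈ 1750

(1000 + 2500) / 2 ≈ 1750.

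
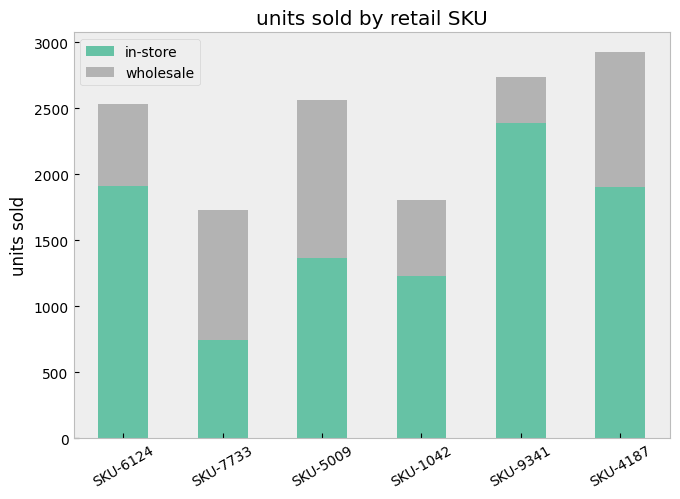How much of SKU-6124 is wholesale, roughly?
wholesale top ≈ 2500, bottom ≈ 2000; segment ≈ 500.

≈ 500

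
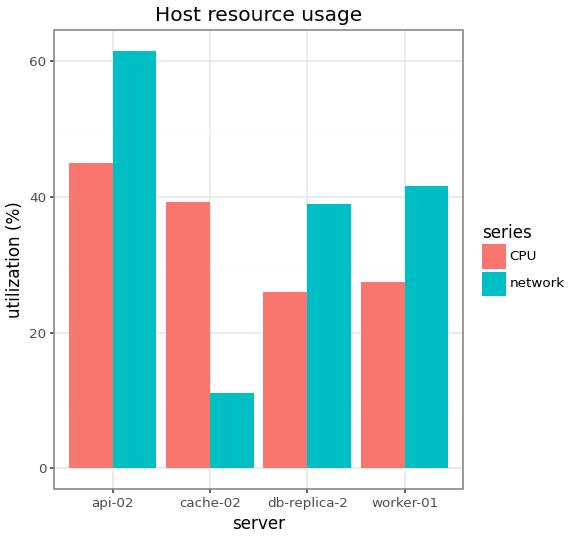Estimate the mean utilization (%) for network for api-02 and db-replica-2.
≈ 50

(60 + 40) / 2 ≈ 50.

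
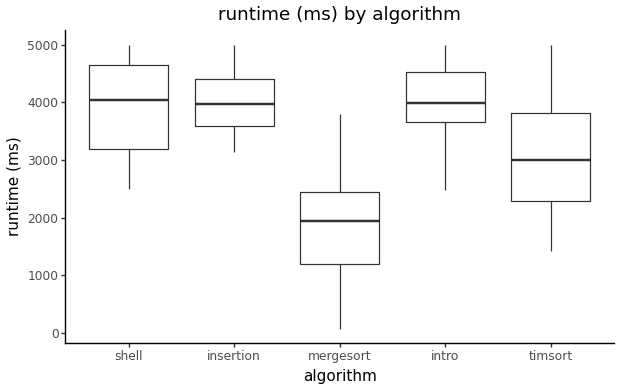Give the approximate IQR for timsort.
Q3 ≈ 3800, Q1 ≈ 2200; IQR ≈ 1600.

≈ 1600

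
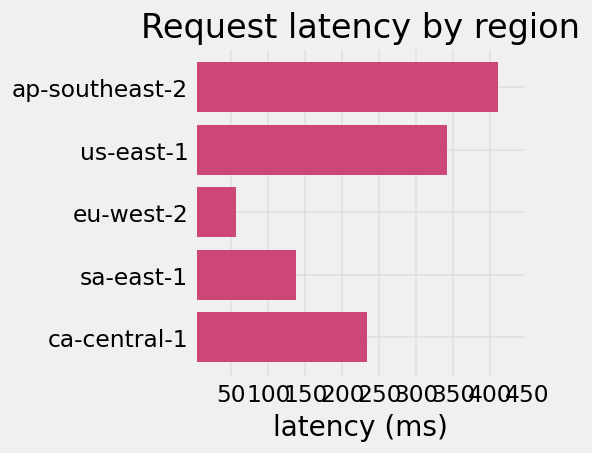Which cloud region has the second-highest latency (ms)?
Top 3: ap-southeast-2 ≈ 400, us-east-1 ≈ 350, ca-central-1 ≈ 250.

us-east-1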